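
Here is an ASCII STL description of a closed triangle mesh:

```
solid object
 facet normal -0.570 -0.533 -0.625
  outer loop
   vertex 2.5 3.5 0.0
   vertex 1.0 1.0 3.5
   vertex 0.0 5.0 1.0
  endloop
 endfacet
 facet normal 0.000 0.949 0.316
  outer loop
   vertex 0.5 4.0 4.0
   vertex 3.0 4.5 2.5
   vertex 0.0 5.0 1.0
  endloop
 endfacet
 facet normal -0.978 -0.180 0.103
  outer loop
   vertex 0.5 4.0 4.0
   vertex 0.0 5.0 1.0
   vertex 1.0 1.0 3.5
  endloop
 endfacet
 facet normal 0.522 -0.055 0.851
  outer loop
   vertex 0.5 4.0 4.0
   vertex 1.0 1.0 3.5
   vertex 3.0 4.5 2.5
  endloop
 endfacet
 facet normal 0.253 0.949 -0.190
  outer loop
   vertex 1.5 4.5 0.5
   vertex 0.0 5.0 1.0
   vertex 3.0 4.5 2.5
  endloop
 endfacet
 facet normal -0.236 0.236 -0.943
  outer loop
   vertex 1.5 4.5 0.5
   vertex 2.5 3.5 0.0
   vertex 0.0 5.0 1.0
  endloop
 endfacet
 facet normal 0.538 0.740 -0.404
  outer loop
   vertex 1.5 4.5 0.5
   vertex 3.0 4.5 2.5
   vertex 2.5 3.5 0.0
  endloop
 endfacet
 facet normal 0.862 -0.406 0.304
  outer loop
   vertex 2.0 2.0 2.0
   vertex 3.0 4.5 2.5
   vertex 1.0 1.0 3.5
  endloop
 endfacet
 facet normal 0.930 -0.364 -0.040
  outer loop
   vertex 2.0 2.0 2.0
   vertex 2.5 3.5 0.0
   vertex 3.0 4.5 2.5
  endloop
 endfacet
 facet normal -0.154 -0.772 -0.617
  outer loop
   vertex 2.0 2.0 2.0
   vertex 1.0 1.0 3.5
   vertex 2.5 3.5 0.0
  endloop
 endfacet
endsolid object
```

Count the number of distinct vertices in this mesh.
7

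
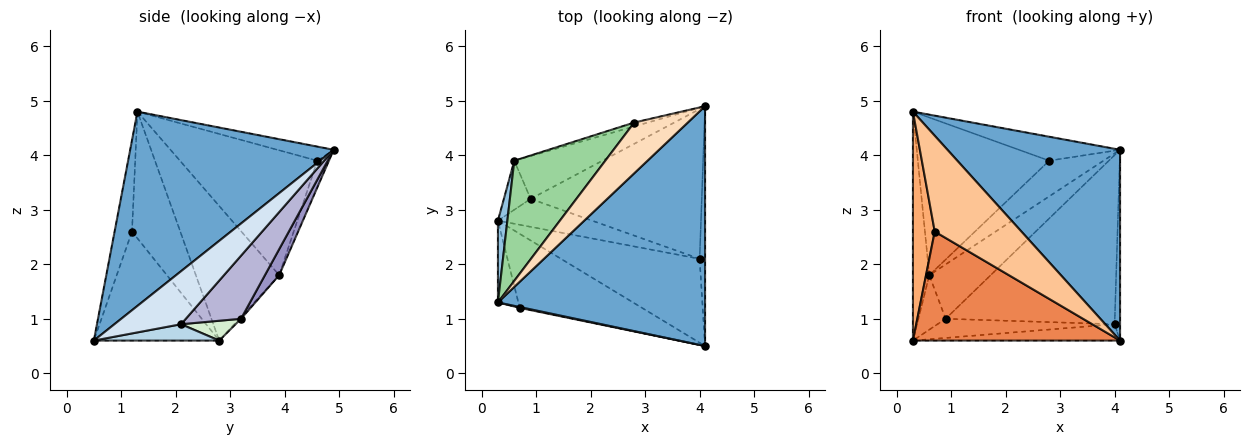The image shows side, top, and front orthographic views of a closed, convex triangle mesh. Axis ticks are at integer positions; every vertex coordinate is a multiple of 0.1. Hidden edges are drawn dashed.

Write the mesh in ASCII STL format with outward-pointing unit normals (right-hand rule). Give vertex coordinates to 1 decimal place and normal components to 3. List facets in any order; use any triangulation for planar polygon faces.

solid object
 facet normal 0.592 -0.502 0.631
  outer loop
   vertex 0.3 1.3 4.8
   vertex 4.1 0.5 0.6
   vertex 4.1 4.9 4.1
  endloop
 endfacet
 facet normal -0.979 0.192 0.069
  outer loop
   vertex 0.6 3.9 1.8
   vertex 0.3 2.8 0.6
   vertex 0.3 1.3 4.8
  endloop
 endfacet
 facet normal 0.115 0.190 -0.975
  outer loop
   vertex 4.0 2.1 0.9
   vertex 4.1 0.5 0.6
   vertex 0.3 2.8 0.6
  endloop
 endfacet
 facet normal 0.991 0.081 -0.102
  outer loop
   vertex 4.0 2.1 0.9
   vertex 4.1 4.9 4.1
   vertex 4.1 0.5 0.6
  endloop
 endfacet
 facet normal -0.448 -0.740 -0.502
  outer loop
   vertex 0.7 1.2 2.6
   vertex 0.3 2.8 0.6
   vertex 4.1 0.5 0.6
  endloop
 endfacet
 facet normal -0.902 -0.407 -0.145
  outer loop
   vertex 0.7 1.2 2.6
   vertex 0.3 1.3 4.8
   vertex 0.3 2.8 0.6
  endloop
 endfacet
 facet normal -0.197 -0.980 0.009
  outer loop
   vertex 0.7 1.2 2.6
   vertex 4.1 0.5 0.6
   vertex 0.3 1.3 4.8
  endloop
 endfacet
 facet normal -0.231 0.415 0.880
  outer loop
   vertex 2.8 4.6 3.9
   vertex 0.3 1.3 4.8
   vertex 4.1 4.9 4.1
  endloop
 endfacet
 facet normal -0.208 0.972 -0.106
  outer loop
   vertex 2.8 4.6 3.9
   vertex 4.1 4.9 4.1
   vertex 0.6 3.9 1.8
  endloop
 endfacet
 facet normal -0.639 0.612 0.466
  outer loop
   vertex 2.8 4.6 3.9
   vertex 0.6 3.9 1.8
   vertex 0.3 1.3 4.8
  endloop
 endfacet
 facet normal -0.049 0.742 -0.668
  outer loop
   vertex 0.9 3.2 1.0
   vertex 0.3 2.8 0.6
   vertex 0.6 3.9 1.8
  endloop
 endfacet
 facet normal 0.171 0.556 -0.813
  outer loop
   vertex 0.9 3.2 1.0
   vertex 4.0 2.1 0.9
   vertex 0.3 2.8 0.6
  endloop
 endfacet
 facet normal 0.179 0.773 -0.609
  outer loop
   vertex 0.9 3.2 1.0
   vertex 0.6 3.9 1.8
   vertex 4.1 4.9 4.1
  endloop
 endfacet
 facet normal 0.237 0.727 -0.644
  outer loop
   vertex 0.9 3.2 1.0
   vertex 4.1 4.9 4.1
   vertex 4.0 2.1 0.9
  endloop
 endfacet
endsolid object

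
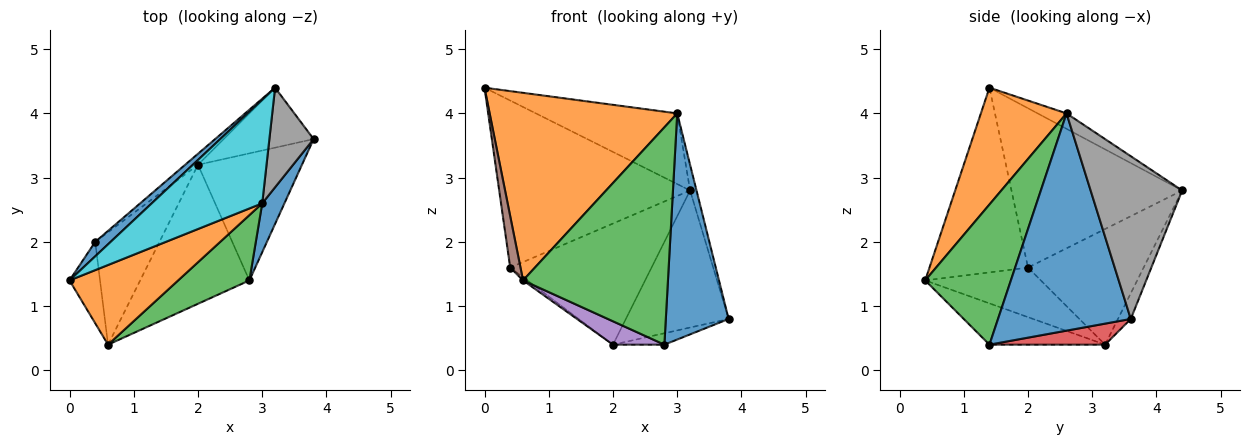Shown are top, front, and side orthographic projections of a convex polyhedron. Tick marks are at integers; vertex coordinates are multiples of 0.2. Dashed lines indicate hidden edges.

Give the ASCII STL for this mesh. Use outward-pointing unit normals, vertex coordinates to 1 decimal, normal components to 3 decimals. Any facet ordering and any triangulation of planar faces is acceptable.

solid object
 facet normal 0.900 -0.426 0.092
  outer loop
   vertex 3.0 2.6 4.0
   vertex 2.8 1.4 0.4
   vertex 3.8 3.6 0.8
  endloop
 endfacet
 facet normal 0.387 -0.849 0.360
  outer loop
   vertex 3.0 2.6 4.0
   vertex 0.0 1.4 4.4
   vertex 0.6 0.4 1.4
  endloop
 endfacet
 facet normal 0.493 -0.833 0.250
  outer loop
   vertex 3.0 2.6 4.0
   vertex 0.6 0.4 1.4
   vertex 2.8 1.4 0.4
  endloop
 endfacet
 facet normal 0.197 0.088 -0.976
  outer loop
   vertex 2.0 3.2 0.4
   vertex 3.8 3.6 0.8
   vertex 2.8 1.4 0.4
  endloop
 endfacet
 facet normal -0.349 -0.155 -0.924
  outer loop
   vertex 2.0 3.2 0.4
   vertex 2.8 1.4 0.4
   vertex 0.6 0.4 1.4
  endloop
 endfacet
 facet normal -0.981 -0.102 -0.162
  outer loop
   vertex 0.4 2.0 1.6
   vertex 0.6 0.4 1.4
   vertex 0.0 1.4 4.4
  endloop
 endfacet
 facet normal -0.611 0.023 -0.792
  outer loop
   vertex 0.4 2.0 1.6
   vertex 2.0 3.2 0.4
   vertex 0.6 0.4 1.4
  endloop
 endfacet
 facet normal 0.963 0.068 0.262
  outer loop
   vertex 3.2 4.4 2.8
   vertex 3.0 2.6 4.0
   vertex 3.8 3.6 0.8
  endloop
 endfacet
 facet normal -0.114 0.910 -0.398
  outer loop
   vertex 3.2 4.4 2.8
   vertex 3.8 3.6 0.8
   vertex 2.0 3.2 0.4
  endloop
 endfacet
 facet normal -0.115 0.560 0.821
  outer loop
   vertex 3.2 4.4 2.8
   vertex 0.0 1.4 4.4
   vertex 3.0 2.6 4.0
  endloop
 endfacet
 facet normal -0.665 0.744 0.064
  outer loop
   vertex 3.2 4.4 2.8
   vertex 0.4 2.0 1.6
   vertex 0.0 1.4 4.4
  endloop
 endfacet
 facet normal -0.632 0.772 -0.070
  outer loop
   vertex 3.2 4.4 2.8
   vertex 2.0 3.2 0.4
   vertex 0.4 2.0 1.6
  endloop
 endfacet
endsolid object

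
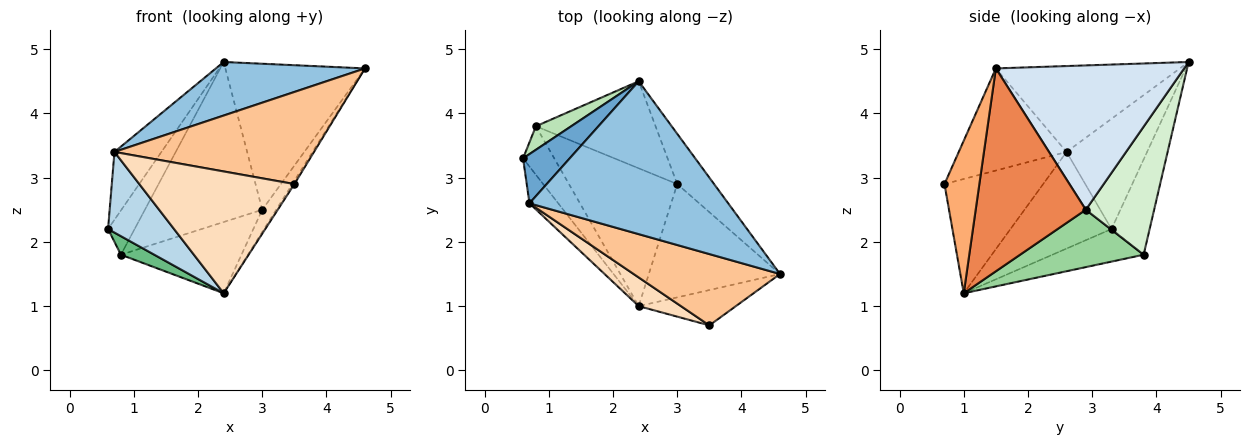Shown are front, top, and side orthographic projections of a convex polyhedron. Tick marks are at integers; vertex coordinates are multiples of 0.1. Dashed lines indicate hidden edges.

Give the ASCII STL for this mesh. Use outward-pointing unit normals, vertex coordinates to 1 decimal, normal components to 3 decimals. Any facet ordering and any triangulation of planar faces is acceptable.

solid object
 facet normal -0.811 0.473 0.343
  outer loop
   vertex 0.7 2.6 3.4
   vertex 2.4 4.5 4.8
   vertex 0.6 3.3 2.2
  endloop
 endfacet
 facet normal -0.378 -0.306 0.874
  outer loop
   vertex 0.7 2.6 3.4
   vertex 4.6 1.5 4.7
   vertex 2.4 4.5 4.8
  endloop
 endfacet
 facet normal -0.812 -0.531 -0.242
  outer loop
   vertex 0.7 2.6 3.4
   vertex 0.6 3.3 2.2
   vertex 2.4 1.0 1.2
  endloop
 endfacet
 facet normal 0.787 0.584 -0.201
  outer loop
   vertex 3.0 2.9 2.5
   vertex 2.4 4.5 4.8
   vertex 4.6 1.5 4.7
  endloop
 endfacet
 facet normal 0.835 0.106 -0.540
  outer loop
   vertex 3.0 2.9 2.5
   vertex 4.6 1.5 4.7
   vertex 2.4 1.0 1.2
  endloop
 endfacet
 facet normal 0.842 0.049 -0.537
  outer loop
   vertex 3.5 0.7 2.9
   vertex 2.4 1.0 1.2
   vertex 4.6 1.5 4.7
  endloop
 endfacet
 facet normal -0.393 -0.727 0.563
  outer loop
   vertex 3.5 0.7 2.9
   vertex 4.6 1.5 4.7
   vertex 0.7 2.6 3.4
  endloop
 endfacet
 facet normal -0.527 -0.827 0.195
  outer loop
   vertex 3.5 0.7 2.9
   vertex 0.7 2.6 3.4
   vertex 2.4 1.0 1.2
  endloop
 endfacet
 facet normal -0.698 -0.256 -0.669
  outer loop
   vertex 0.8 3.8 1.8
   vertex 2.4 1.0 1.2
   vertex 0.6 3.3 2.2
  endloop
 endfacet
 facet normal 0.426 0.416 -0.804
  outer loop
   vertex 0.8 3.8 1.8
   vertex 3.0 2.9 2.5
   vertex 2.4 1.0 1.2
  endloop
 endfacet
 facet normal -0.785 0.547 0.291
  outer loop
   vertex 0.8 3.8 1.8
   vertex 0.6 3.3 2.2
   vertex 2.4 4.5 4.8
  endloop
 endfacet
 facet normal 0.455 0.782 -0.425
  outer loop
   vertex 0.8 3.8 1.8
   vertex 2.4 4.5 4.8
   vertex 3.0 2.9 2.5
  endloop
 endfacet
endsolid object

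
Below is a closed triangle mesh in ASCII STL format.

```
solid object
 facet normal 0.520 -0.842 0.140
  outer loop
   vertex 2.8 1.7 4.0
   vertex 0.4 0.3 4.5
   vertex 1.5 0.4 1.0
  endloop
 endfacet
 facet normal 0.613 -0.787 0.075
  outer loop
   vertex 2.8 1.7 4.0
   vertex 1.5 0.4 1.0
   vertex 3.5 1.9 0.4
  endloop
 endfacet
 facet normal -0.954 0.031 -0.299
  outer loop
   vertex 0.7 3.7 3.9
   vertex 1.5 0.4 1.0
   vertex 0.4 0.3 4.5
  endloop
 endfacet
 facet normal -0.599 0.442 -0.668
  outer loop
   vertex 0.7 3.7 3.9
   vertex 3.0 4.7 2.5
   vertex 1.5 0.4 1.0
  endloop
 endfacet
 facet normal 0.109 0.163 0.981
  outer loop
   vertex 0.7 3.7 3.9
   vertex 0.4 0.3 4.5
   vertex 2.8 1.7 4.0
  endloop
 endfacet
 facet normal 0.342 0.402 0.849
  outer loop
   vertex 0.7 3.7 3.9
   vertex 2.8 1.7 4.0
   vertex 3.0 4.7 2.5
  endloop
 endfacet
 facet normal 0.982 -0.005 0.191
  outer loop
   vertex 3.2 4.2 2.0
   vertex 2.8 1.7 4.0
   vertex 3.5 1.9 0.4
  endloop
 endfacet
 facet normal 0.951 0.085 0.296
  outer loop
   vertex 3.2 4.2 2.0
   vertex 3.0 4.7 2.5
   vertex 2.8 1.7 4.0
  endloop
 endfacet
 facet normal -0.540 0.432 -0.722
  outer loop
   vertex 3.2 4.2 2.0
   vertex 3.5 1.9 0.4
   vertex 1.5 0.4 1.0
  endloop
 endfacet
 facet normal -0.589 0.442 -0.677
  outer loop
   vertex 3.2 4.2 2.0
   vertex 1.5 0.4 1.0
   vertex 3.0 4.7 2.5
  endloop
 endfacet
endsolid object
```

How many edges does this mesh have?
15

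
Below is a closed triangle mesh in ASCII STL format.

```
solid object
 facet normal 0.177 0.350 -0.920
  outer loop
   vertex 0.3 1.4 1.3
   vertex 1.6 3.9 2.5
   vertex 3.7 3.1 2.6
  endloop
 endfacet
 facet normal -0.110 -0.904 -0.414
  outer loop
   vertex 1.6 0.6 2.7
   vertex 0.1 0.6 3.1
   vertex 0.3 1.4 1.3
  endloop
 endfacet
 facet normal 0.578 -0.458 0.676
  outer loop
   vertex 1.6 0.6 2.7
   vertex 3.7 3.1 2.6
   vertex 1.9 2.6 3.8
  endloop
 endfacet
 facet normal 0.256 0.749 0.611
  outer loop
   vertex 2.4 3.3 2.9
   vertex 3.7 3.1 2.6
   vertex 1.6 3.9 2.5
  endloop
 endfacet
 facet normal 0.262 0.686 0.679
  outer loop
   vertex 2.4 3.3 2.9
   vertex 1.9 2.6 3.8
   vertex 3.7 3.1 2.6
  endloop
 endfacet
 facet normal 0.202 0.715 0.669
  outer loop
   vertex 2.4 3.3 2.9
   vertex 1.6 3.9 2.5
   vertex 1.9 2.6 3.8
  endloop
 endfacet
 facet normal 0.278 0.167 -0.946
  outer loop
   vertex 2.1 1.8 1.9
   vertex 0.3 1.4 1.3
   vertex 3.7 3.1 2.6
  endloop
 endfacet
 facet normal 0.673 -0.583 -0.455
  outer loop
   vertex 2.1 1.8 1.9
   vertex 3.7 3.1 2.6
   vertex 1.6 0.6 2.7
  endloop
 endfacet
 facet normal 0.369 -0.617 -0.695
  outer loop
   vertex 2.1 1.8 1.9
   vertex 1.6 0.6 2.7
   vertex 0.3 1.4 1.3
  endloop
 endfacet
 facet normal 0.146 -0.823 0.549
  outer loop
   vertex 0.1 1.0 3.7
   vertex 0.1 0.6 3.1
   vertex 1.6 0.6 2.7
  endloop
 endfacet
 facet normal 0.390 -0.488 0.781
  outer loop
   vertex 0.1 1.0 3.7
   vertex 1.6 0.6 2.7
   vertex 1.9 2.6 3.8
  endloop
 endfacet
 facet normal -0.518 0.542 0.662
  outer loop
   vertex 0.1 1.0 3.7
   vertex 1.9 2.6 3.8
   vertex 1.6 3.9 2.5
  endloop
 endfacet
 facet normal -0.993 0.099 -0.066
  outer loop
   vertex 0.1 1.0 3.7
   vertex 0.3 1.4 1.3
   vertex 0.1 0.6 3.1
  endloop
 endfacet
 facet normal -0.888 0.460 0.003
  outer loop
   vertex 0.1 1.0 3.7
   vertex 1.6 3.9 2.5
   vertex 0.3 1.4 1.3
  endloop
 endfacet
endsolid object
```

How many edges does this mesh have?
21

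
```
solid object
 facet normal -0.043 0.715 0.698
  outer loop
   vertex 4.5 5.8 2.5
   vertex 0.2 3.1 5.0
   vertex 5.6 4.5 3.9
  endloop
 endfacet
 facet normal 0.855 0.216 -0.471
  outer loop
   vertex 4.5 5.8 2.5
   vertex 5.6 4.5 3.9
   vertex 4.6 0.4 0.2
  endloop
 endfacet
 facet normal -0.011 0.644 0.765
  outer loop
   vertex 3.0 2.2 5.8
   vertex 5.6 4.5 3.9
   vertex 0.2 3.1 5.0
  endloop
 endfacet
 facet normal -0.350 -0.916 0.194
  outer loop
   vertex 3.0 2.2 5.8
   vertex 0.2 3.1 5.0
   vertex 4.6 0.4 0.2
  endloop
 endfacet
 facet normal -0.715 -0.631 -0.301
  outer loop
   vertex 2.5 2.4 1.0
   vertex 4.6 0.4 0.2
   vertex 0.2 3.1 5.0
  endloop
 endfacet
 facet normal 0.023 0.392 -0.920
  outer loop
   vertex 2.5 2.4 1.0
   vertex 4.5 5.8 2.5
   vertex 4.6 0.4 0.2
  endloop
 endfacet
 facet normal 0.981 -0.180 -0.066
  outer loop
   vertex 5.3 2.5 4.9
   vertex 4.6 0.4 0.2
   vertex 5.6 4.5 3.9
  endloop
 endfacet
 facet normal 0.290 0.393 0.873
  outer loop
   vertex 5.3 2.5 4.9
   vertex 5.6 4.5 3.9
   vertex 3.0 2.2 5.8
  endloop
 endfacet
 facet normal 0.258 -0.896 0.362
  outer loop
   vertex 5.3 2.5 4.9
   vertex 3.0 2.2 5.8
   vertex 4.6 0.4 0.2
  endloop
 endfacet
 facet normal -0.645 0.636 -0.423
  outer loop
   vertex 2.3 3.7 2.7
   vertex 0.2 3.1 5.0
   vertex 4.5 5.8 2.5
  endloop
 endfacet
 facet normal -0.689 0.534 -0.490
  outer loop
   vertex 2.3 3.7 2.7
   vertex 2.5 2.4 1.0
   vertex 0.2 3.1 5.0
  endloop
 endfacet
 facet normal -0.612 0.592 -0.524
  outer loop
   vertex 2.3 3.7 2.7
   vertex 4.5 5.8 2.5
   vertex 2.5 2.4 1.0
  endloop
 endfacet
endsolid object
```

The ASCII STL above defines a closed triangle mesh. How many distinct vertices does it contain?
8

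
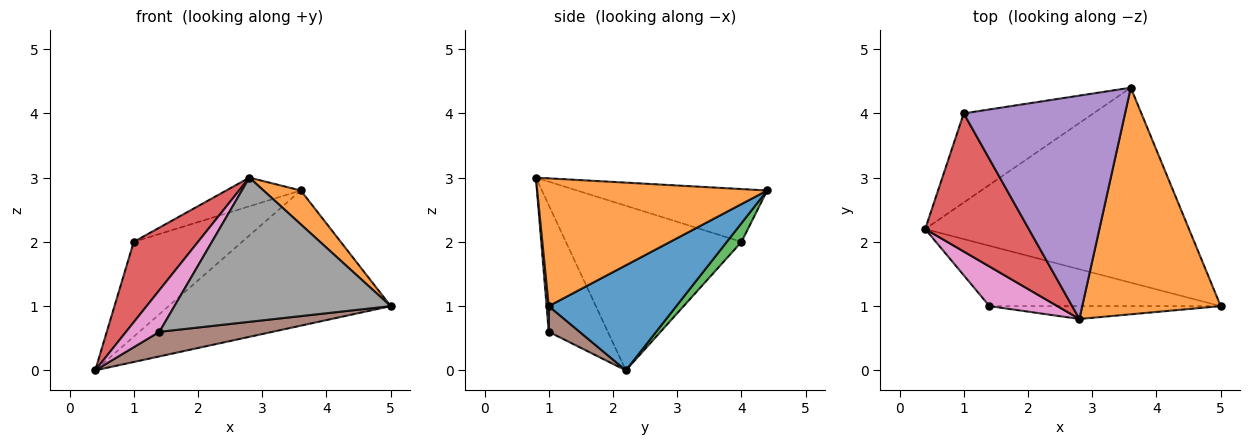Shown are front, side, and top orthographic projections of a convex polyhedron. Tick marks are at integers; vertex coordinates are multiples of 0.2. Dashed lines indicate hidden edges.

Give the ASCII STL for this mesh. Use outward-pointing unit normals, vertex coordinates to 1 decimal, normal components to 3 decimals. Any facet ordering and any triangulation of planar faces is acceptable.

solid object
 facet normal 0.311 0.542 -0.781
  outer loop
   vertex 3.6 4.4 2.8
   vertex 5.0 1.0 1.0
   vertex 0.4 2.2 0.0
  endloop
 endfacet
 facet normal 0.674 -0.109 0.731
  outer loop
   vertex 2.8 0.8 3.0
   vertex 5.0 1.0 1.0
   vertex 3.6 4.4 2.8
  endloop
 endfacet
 facet normal 0.098 0.725 -0.682
  outer loop
   vertex 1.0 4.0 2.0
   vertex 3.6 4.4 2.8
   vertex 0.4 2.2 0.0
  endloop
 endfacet
 facet normal -0.808 -0.296 0.509
  outer loop
   vertex 1.0 4.0 2.0
   vertex 0.4 2.2 0.0
   vertex 2.8 0.8 3.0
  endloop
 endfacet
 facet normal -0.309 0.121 0.943
  outer loop
   vertex 1.0 4.0 2.0
   vertex 2.8 0.8 3.0
   vertex 3.6 4.4 2.8
  endloop
 endfacet
 facet normal 0.102 -0.375 -0.921
  outer loop
   vertex 1.4 1.0 0.6
   vertex 0.4 2.2 0.0
   vertex 5.0 1.0 1.0
  endloop
 endfacet
 facet normal -0.789 -0.446 0.423
  outer loop
   vertex 1.4 1.0 0.6
   vertex 2.8 0.8 3.0
   vertex 0.4 2.2 0.0
  endloop
 endfacet
 facet normal 0.010 -0.996 -0.089
  outer loop
   vertex 1.4 1.0 0.6
   vertex 5.0 1.0 1.0
   vertex 2.8 0.8 3.0
  endloop
 endfacet
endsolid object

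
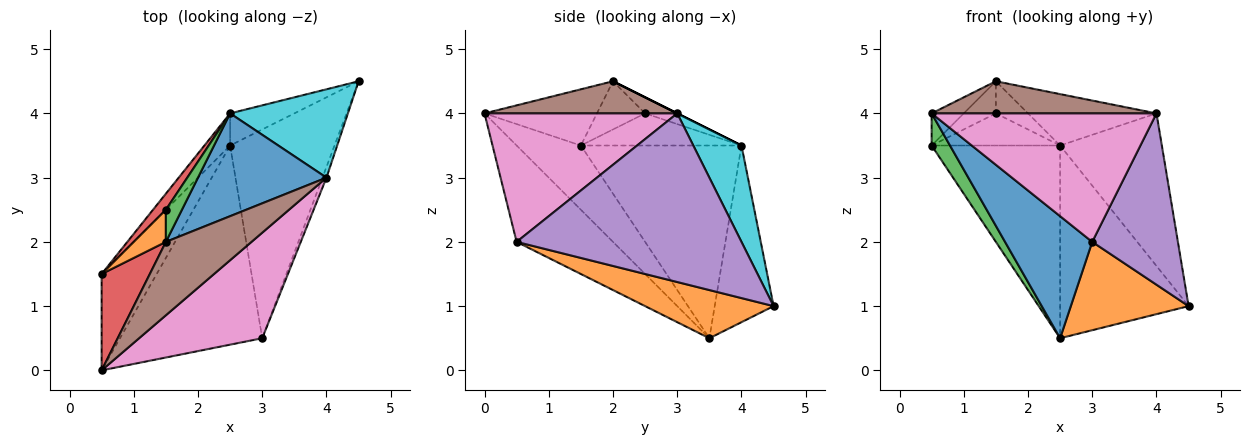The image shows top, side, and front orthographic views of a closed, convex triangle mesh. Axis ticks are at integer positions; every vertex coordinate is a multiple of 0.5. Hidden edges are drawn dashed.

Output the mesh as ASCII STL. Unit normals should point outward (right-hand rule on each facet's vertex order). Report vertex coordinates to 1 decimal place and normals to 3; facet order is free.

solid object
 facet normal -0.500 -0.453 -0.738
  outer loop
   vertex 3.0 0.5 2.0
   vertex 0.5 0.0 4.0
   vertex 2.5 3.5 0.5
  endloop
 endfacet
 facet normal 0.391 -0.359 -0.848
  outer loop
   vertex 3.0 0.5 2.0
   vertex 2.5 3.5 0.5
   vertex 4.5 4.5 1.0
  endloop
 endfacet
 facet normal -0.742 -0.212 -0.636
  outer loop
   vertex 0.5 1.5 3.5
   vertex 2.5 3.5 0.5
   vertex 0.5 0.0 4.0
  endloop
 endfacet
 facet normal -0.742 0.212 0.636
  outer loop
   vertex 0.5 1.5 3.5
   vertex 0.5 0.0 4.0
   vertex 1.5 2.0 4.5
  endloop
 endfacet
 facet normal 0.934 -0.356 -0.022
  outer loop
   vertex 4.0 3.0 4.0
   vertex 3.0 0.5 2.0
   vertex 4.5 4.5 1.0
  endloop
 endfacet
 facet normal 0.325 -0.379 0.866
  outer loop
   vertex 4.0 3.0 4.0
   vertex 1.5 2.0 4.5
   vertex 0.5 0.0 4.0
  endloop
 endfacet
 facet normal 0.552 -0.644 0.529
  outer loop
   vertex 4.0 3.0 4.0
   vertex 0.5 0.0 4.0
   vertex 3.0 0.5 2.0
  endloop
 endfacet
 facet normal -0.777 0.621 -0.104
  outer loop
   vertex 2.5 4.0 3.5
   vertex 2.5 3.5 0.5
   vertex 0.5 1.5 3.5
  endloop
 endfacet
 facet normal -0.412 0.899 -0.150
  outer loop
   vertex 2.5 4.0 3.5
   vertex 4.5 4.5 1.0
   vertex 2.5 3.5 0.5
  endloop
 endfacet
 facet normal 0.379 0.801 0.464
  outer loop
   vertex 2.5 4.0 3.5
   vertex 4.0 3.0 4.0
   vertex 4.5 4.5 1.0
  endloop
 endfacet
 facet normal 0.000 0.447 0.894
  outer loop
   vertex 2.5 4.0 3.5
   vertex 1.5 2.0 4.5
   vertex 4.0 3.0 4.0
  endloop
 endfacet
 facet normal -0.728 0.485 0.485
  outer loop
   vertex 1.5 2.5 4.0
   vertex 0.5 1.5 3.5
   vertex 1.5 2.0 4.5
  endloop
 endfacet
 facet normal -0.577 0.577 0.577
  outer loop
   vertex 1.5 2.5 4.0
   vertex 1.5 2.0 4.5
   vertex 2.5 4.0 3.5
  endloop
 endfacet
 facet normal -0.745 0.596 0.298
  outer loop
   vertex 1.5 2.5 4.0
   vertex 2.5 4.0 3.5
   vertex 0.5 1.5 3.5
  endloop
 endfacet
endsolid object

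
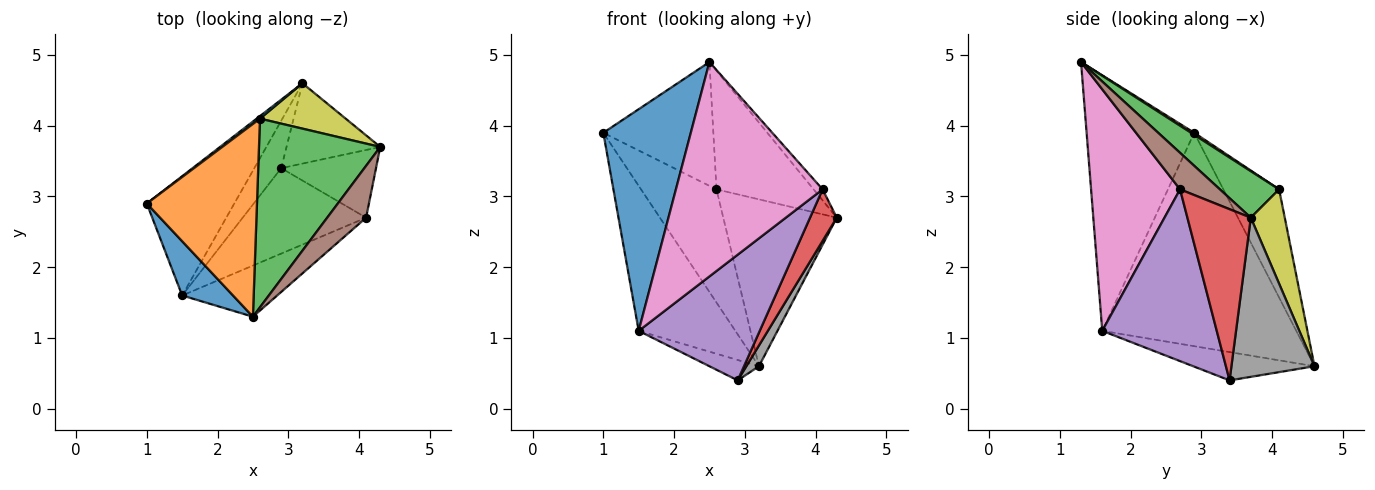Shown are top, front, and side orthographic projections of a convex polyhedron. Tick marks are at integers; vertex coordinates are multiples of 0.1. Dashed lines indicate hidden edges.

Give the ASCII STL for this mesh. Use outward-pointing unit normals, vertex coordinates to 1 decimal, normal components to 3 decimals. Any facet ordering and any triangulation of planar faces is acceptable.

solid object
 facet normal -0.767 -0.624 0.153
  outer loop
   vertex 1.5 1.6 1.1
   vertex 2.5 1.3 4.9
   vertex 1.0 2.9 3.9
  endloop
 endfacet
 facet normal 0.015 0.540 0.841
  outer loop
   vertex 2.6 4.1 3.1
   vertex 1.0 2.9 3.9
   vertex 2.5 1.3 4.9
  endloop
 endfacet
 facet normal 0.309 0.507 0.805
  outer loop
   vertex 2.6 4.1 3.1
   vertex 2.5 1.3 4.9
   vertex 4.3 3.7 2.7
  endloop
 endfacet
 facet normal 0.821 -0.346 -0.455
  outer loop
   vertex 4.1 2.7 3.1
   vertex 2.9 3.4 0.4
   vertex 4.3 3.7 2.7
  endloop
 endfacet
 facet normal 0.616 -0.651 -0.443
  outer loop
   vertex 4.1 2.7 3.1
   vertex 1.5 1.6 1.1
   vertex 2.9 3.4 0.4
  endloop
 endfacet
 facet normal 0.677 0.153 0.720
  outer loop
   vertex 4.1 2.7 3.1
   vertex 4.3 3.7 2.7
   vertex 2.5 1.3 4.9
  endloop
 endfacet
 facet normal 0.508 -0.838 -0.200
  outer loop
   vertex 4.1 2.7 3.1
   vertex 2.5 1.3 4.9
   vertex 1.5 1.6 1.1
  endloop
 endfacet
 facet normal 0.854 -0.130 -0.503
  outer loop
   vertex 3.2 4.6 0.6
   vertex 4.3 3.7 2.7
   vertex 2.9 3.4 0.4
  endloop
 endfacet
 facet normal 0.277 0.927 0.252
  outer loop
   vertex 3.2 4.6 0.6
   vertex 2.6 4.1 3.1
   vertex 4.3 3.7 2.7
  endloop
 endfacet
 facet normal -0.594 0.804 0.018
  outer loop
   vertex 3.2 4.6 0.6
   vertex 1.0 2.9 3.9
   vertex 2.6 4.1 3.1
  endloop
 endfacet
 facet normal -0.840 0.419 -0.344
  outer loop
   vertex 3.2 4.6 0.6
   vertex 1.5 1.6 1.1
   vertex 1.0 2.9 3.9
  endloop
 endfacet
 facet normal -0.695 0.284 -0.660
  outer loop
   vertex 3.2 4.6 0.6
   vertex 2.9 3.4 0.4
   vertex 1.5 1.6 1.1
  endloop
 endfacet
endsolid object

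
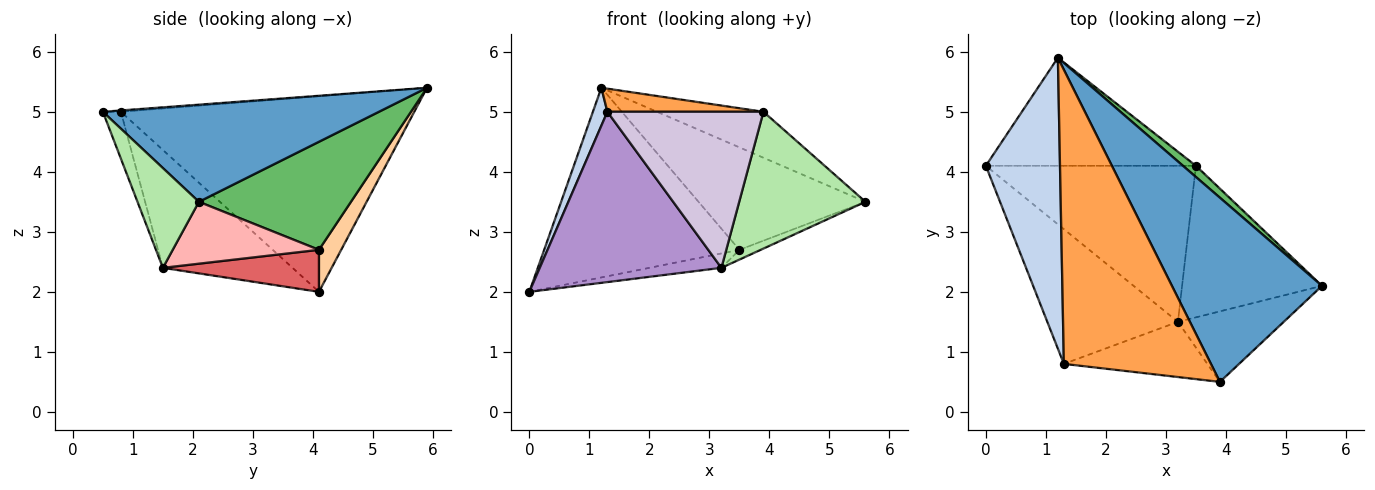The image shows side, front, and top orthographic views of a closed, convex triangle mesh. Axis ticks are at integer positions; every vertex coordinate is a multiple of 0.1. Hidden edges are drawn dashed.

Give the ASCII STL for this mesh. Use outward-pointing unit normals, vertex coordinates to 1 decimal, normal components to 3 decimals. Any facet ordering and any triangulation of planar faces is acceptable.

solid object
 facet normal 0.532 0.205 0.822
  outer loop
   vertex 3.9 0.5 5.0
   vertex 5.6 2.1 3.5
   vertex 1.2 5.9 5.4
  endloop
 endfacet
 facet normal -0.934 -0.046 0.354
  outer loop
   vertex 1.3 0.8 5.0
   vertex 1.2 5.9 5.4
   vertex 0.0 4.1 2.0
  endloop
 endfacet
 facet normal -0.009 -0.078 0.997
  outer loop
   vertex 1.3 0.8 5.0
   vertex 3.9 0.5 5.0
   vertex 1.2 5.9 5.4
  endloop
 endfacet
 facet normal 0.099 0.865 -0.493
  outer loop
   vertex 3.5 4.1 2.7
   vertex 0.0 4.1 2.0
   vertex 1.2 5.9 5.4
  endloop
 endfacet
 facet normal 0.671 0.737 0.080
  outer loop
   vertex 3.5 4.1 2.7
   vertex 1.2 5.9 5.4
   vertex 5.6 2.1 3.5
  endloop
 endfacet
 facet normal 0.397 -0.816 -0.421
  outer loop
   vertex 3.2 1.5 2.4
   vertex 5.6 2.1 3.5
   vertex 3.9 0.5 5.0
  endloop
 endfacet
 facet normal 0.195 0.090 -0.977
  outer loop
   vertex 3.2 1.5 2.4
   vertex 0.0 4.1 2.0
   vertex 3.5 4.1 2.7
  endloop
 endfacet
 facet normal 0.404 0.059 -0.913
  outer loop
   vertex 3.2 1.5 2.4
   vertex 3.5 4.1 2.7
   vertex 5.6 2.1 3.5
  endloop
 endfacet
 facet normal -0.488 -0.684 -0.541
  outer loop
   vertex 3.2 1.5 2.4
   vertex 1.3 0.8 5.0
   vertex 0.0 4.1 2.0
  endloop
 endfacet
 facet normal -0.108 -0.937 -0.331
  outer loop
   vertex 3.2 1.5 2.4
   vertex 3.9 0.5 5.0
   vertex 1.3 0.8 5.0
  endloop
 endfacet
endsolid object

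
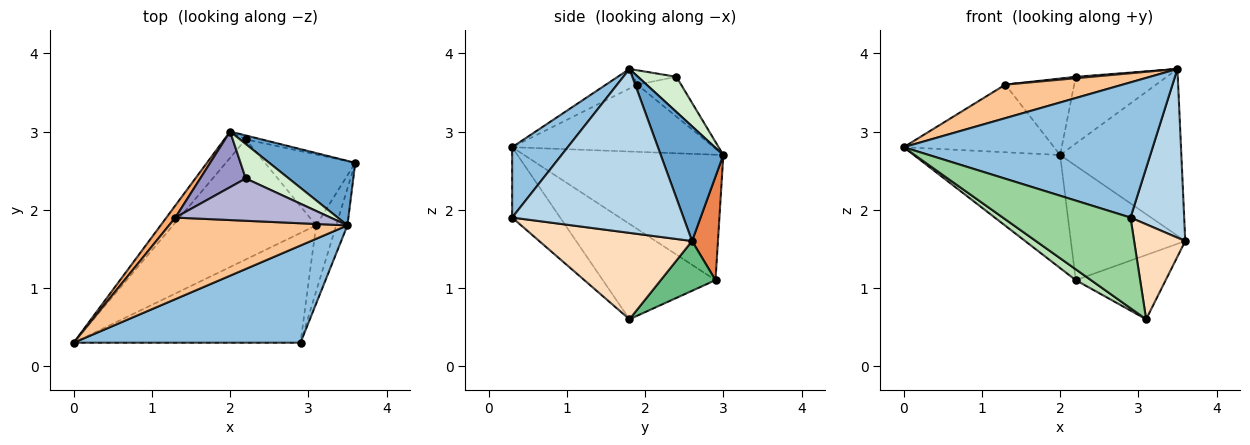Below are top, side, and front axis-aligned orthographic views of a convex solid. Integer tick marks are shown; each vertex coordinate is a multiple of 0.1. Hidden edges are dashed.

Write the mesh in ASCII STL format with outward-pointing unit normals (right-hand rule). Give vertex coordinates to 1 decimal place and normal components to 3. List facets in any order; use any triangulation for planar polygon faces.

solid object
 facet normal 0.434 0.840 0.325
  outer loop
   vertex 3.5 1.8 3.8
   vertex 3.6 2.6 1.6
   vertex 2.0 3.0 2.7
  endloop
 endfacet
 facet normal 0.178 -0.799 0.574
  outer loop
   vertex 2.9 0.3 1.9
   vertex 3.5 1.8 3.8
   vertex 0.0 0.3 2.8
  endloop
 endfacet
 facet normal 0.952 -0.298 -0.065
  outer loop
   vertex 2.9 0.3 1.9
   vertex 3.6 2.6 1.6
   vertex 3.5 1.8 3.8
  endloop
 endfacet
 facet normal -0.798 0.586 -0.136
  outer loop
   vertex 2.2 2.9 1.1
   vertex 0.0 0.3 2.8
   vertex 2.0 3.0 2.7
  endloop
 endfacet
 facet normal 0.221 0.975 -0.033
  outer loop
   vertex 2.2 2.9 1.1
   vertex 2.0 3.0 2.7
   vertex 3.6 2.6 1.6
  endloop
 endfacet
 facet normal -0.797 0.594 0.107
  outer loop
   vertex 1.3 1.9 3.6
   vertex 2.0 3.0 2.7
   vertex 0.0 0.3 2.8
  endloop
 endfacet
 facet normal -0.101 -0.378 0.920
  outer loop
   vertex 1.3 1.9 3.6
   vertex 0.0 0.3 2.8
   vertex 3.5 1.8 3.8
  endloop
 endfacet
 facet normal 0.926 -0.310 -0.215
  outer loop
   vertex 3.1 1.8 0.6
   vertex 3.6 2.6 1.6
   vertex 2.9 0.3 1.9
  endloop
 endfacet
 facet normal 0.378 0.621 -0.686
  outer loop
   vertex 3.1 1.8 0.6
   vertex 2.2 2.9 1.1
   vertex 3.6 2.6 1.6
  endloop
 endfacet
 facet normal -0.233 -0.619 -0.750
  outer loop
   vertex 3.1 1.8 0.6
   vertex 2.9 0.3 1.9
   vertex 0.0 0.3 2.8
  endloop
 endfacet
 facet normal -0.553 -0.075 -0.830
  outer loop
   vertex 3.1 1.8 0.6
   vertex 0.0 0.3 2.8
   vertex 2.2 2.9 1.1
  endloop
 endfacet
 facet normal 0.351 0.832 0.429
  outer loop
   vertex 2.2 2.4 3.7
   vertex 3.5 1.8 3.8
   vertex 2.0 3.0 2.7
  endloop
 endfacet
 facet normal -0.458 0.719 0.523
  outer loop
   vertex 2.2 2.4 3.7
   vertex 2.0 3.0 2.7
   vertex 1.3 1.9 3.6
  endloop
 endfacet
 facet normal -0.092 -0.033 0.995
  outer loop
   vertex 2.2 2.4 3.7
   vertex 1.3 1.9 3.6
   vertex 3.5 1.8 3.8
  endloop
 endfacet
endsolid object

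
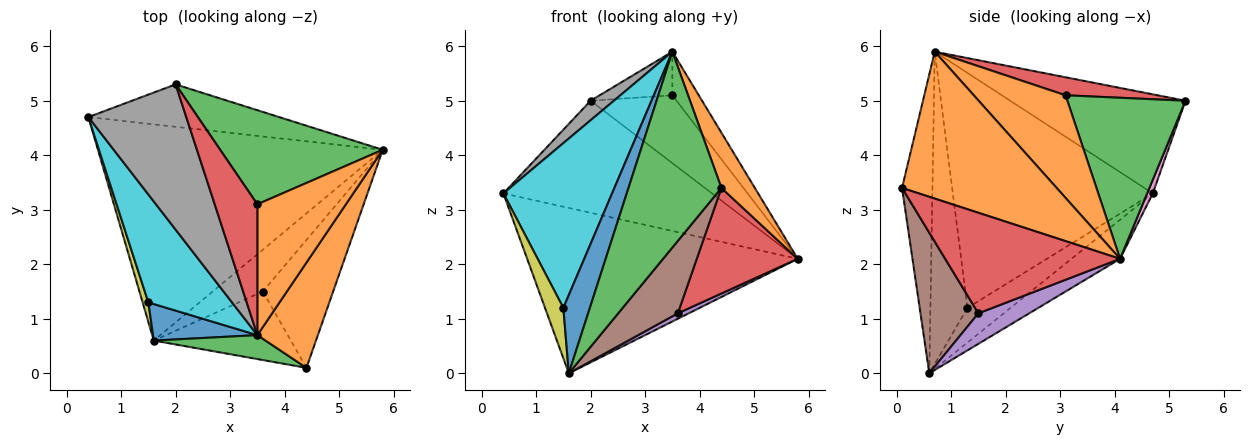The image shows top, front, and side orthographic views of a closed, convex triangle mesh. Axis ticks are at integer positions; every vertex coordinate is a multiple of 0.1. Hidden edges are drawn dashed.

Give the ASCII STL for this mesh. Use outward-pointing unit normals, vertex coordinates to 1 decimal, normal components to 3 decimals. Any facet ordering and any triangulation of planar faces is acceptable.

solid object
 facet normal -0.108 0.604 -0.790
  outer loop
   vertex 1.6 0.6 0.0
   vertex 0.4 4.7 3.3
   vertex 5.8 4.1 2.1
  endloop
 endfacet
 facet normal 0.907 -0.196 0.373
  outer loop
   vertex 3.5 0.7 5.9
   vertex 4.4 0.1 3.4
   vertex 5.8 4.1 2.1
  endloop
 endfacet
 facet normal -0.309 -0.944 0.115
  outer loop
   vertex 3.5 0.7 5.9
   vertex 1.6 0.6 0.0
   vertex 4.4 0.1 3.4
  endloop
 endfacet
 facet normal 0.741 -0.428 -0.518
  outer loop
   vertex 3.6 1.5 1.1
   vertex 5.8 4.1 2.1
   vertex 4.4 0.1 3.4
  endloop
 endfacet
 facet normal 0.517 -0.111 -0.849
  outer loop
   vertex 3.6 1.5 1.1
   vertex 1.6 0.6 0.0
   vertex 5.8 4.1 2.1
  endloop
 endfacet
 facet normal 0.576 -0.594 -0.562
  outer loop
   vertex 3.6 1.5 1.1
   vertex 4.4 0.1 3.4
   vertex 1.6 0.6 0.0
  endloop
 endfacet
 facet normal 0.025 0.935 -0.354
  outer loop
   vertex 2.0 5.3 5.0
   vertex 5.8 4.1 2.1
   vertex 0.4 4.7 3.3
  endloop
 endfacet
 facet normal -0.708 -0.094 0.700
  outer loop
   vertex 2.0 5.3 5.0
   vertex 0.4 4.7 3.3
   vertex 3.5 0.7 5.9
  endloop
 endfacet
 facet normal -0.910 -0.387 0.150
  outer loop
   vertex 1.5 1.3 1.2
   vertex 0.4 4.7 3.3
   vertex 1.6 0.6 0.0
  endloop
 endfacet
 facet normal -0.839 -0.456 0.299
  outer loop
   vertex 1.5 1.3 1.2
   vertex 3.5 0.7 5.9
   vertex 0.4 4.7 3.3
  endloop
 endfacet
 facet normal -0.785 -0.562 0.262
  outer loop
   vertex 1.5 1.3 1.2
   vertex 1.6 0.6 0.0
   vertex 3.5 0.7 5.9
  endloop
 endfacet
 facet normal 0.740 0.213 0.638
  outer loop
   vertex 3.5 3.1 5.1
   vertex 3.5 0.7 5.9
   vertex 5.8 4.1 2.1
  endloop
 endfacet
 facet normal 0.626 0.456 0.632
  outer loop
   vertex 3.5 3.1 5.1
   vertex 5.8 4.1 2.1
   vertex 2.0 5.3 5.0
  endloop
 endfacet
 facet normal 0.372 0.294 0.881
  outer loop
   vertex 3.5 3.1 5.1
   vertex 2.0 5.3 5.0
   vertex 3.5 0.7 5.9
  endloop
 endfacet
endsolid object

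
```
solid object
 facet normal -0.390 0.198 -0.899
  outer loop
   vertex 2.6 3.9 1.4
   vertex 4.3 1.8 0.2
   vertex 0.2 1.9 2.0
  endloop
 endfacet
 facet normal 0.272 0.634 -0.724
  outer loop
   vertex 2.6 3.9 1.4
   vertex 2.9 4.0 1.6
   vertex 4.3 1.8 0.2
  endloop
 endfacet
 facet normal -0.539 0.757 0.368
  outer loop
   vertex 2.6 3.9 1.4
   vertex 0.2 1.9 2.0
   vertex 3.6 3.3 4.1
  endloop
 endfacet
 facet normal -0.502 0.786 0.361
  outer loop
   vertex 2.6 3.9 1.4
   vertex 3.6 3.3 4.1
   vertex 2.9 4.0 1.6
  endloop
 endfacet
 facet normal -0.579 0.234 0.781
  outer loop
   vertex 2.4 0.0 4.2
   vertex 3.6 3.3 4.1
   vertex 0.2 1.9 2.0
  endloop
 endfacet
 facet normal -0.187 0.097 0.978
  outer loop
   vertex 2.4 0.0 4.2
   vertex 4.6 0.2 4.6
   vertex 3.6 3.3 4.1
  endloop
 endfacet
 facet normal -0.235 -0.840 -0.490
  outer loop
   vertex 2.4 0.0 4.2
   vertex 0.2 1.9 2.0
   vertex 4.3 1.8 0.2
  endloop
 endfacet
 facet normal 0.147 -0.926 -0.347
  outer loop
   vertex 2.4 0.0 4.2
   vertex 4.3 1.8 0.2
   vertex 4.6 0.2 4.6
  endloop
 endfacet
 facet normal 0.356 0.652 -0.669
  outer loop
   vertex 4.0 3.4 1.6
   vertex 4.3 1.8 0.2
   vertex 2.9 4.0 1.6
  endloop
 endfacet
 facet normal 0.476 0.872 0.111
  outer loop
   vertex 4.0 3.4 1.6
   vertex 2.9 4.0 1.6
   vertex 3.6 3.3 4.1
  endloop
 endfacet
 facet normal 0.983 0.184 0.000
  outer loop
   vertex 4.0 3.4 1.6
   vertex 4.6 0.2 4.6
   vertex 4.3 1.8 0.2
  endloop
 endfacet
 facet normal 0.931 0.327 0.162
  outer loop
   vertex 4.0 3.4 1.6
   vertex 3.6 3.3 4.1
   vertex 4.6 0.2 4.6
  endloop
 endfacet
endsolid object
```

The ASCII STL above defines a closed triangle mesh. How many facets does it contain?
12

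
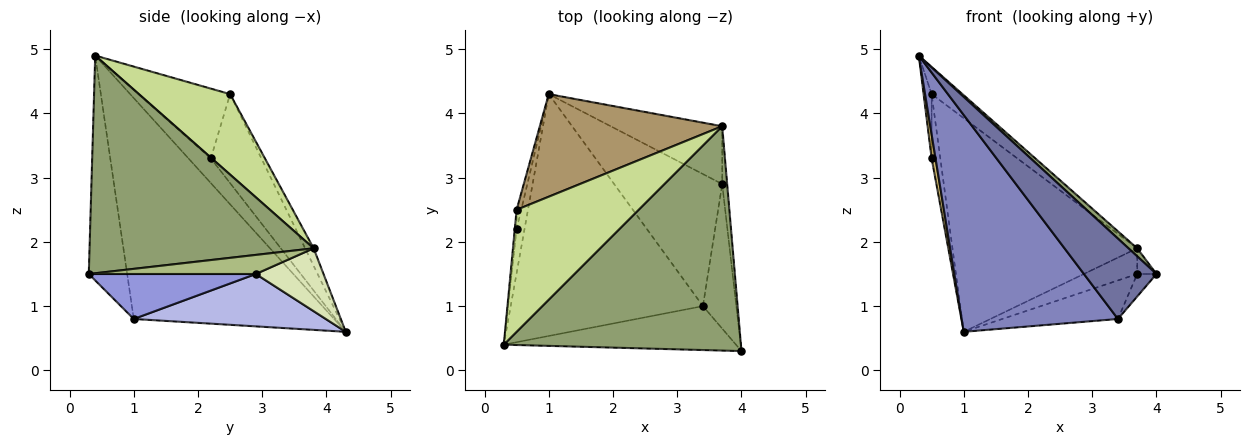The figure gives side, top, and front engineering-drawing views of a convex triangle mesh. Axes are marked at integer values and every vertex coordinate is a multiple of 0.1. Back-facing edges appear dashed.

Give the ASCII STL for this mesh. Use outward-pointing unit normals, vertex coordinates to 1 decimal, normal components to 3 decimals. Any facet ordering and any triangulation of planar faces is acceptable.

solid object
 facet normal -0.421 -0.796 -0.435
  outer loop
   vertex 3.4 1.0 0.8
   vertex 4.0 0.3 1.5
   vertex 0.3 0.4 4.9
  endloop
 endfacet
 facet normal -0.650 -0.507 -0.566
  outer loop
   vertex 3.4 1.0 0.8
   vertex 0.3 0.4 4.9
   vertex 1.0 4.3 0.6
  endloop
 endfacet
 facet normal 0.800 0.092 -0.593
  outer loop
   vertex 3.4 1.0 0.8
   vertex 3.7 2.9 1.5
   vertex 4.0 0.3 1.5
  endloop
 endfacet
 facet normal 0.422 0.254 -0.870
  outer loop
   vertex 3.4 1.0 0.8
   vertex 1.0 4.3 0.6
   vertex 3.7 2.9 1.5
  endloop
 endfacet
 facet normal 0.676 -0.026 0.736
  outer loop
   vertex 3.7 3.8 1.9
   vertex 0.3 0.4 4.9
   vertex 4.0 0.3 1.5
  endloop
 endfacet
 facet normal 0.962 0.111 -0.250
  outer loop
   vertex 3.7 3.8 1.9
   vertex 4.0 0.3 1.5
   vertex 3.7 2.9 1.5
  endloop
 endfacet
 facet normal 0.541 0.183 0.821
  outer loop
   vertex 3.7 3.8 1.9
   vertex 0.5 2.5 4.3
   vertex 0.3 0.4 4.9
  endloop
 endfacet
 facet normal 0.458 0.361 -0.812
  outer loop
   vertex 3.7 3.8 1.9
   vertex 3.7 2.9 1.5
   vertex 1.0 4.3 0.6
  endloop
 endfacet
 facet normal -0.041 0.901 0.433
  outer loop
   vertex 3.7 3.8 1.9
   vertex 1.0 4.3 0.6
   vertex 0.5 2.5 4.3
  endloop
 endfacet
 facet normal -0.940 -0.163 -0.301
  outer loop
   vertex 0.5 2.2 3.3
   vertex 1.0 4.3 0.6
   vertex 0.3 0.4 4.9
  endloop
 endfacet
 facet normal -0.996 0.087 -0.026
  outer loop
   vertex 0.5 2.2 3.3
   vertex 0.3 0.4 4.9
   vertex 0.5 2.5 4.3
  endloop
 endfacet
 facet normal -0.984 0.169 -0.051
  outer loop
   vertex 0.5 2.2 3.3
   vertex 0.5 2.5 4.3
   vertex 1.0 4.3 0.6
  endloop
 endfacet
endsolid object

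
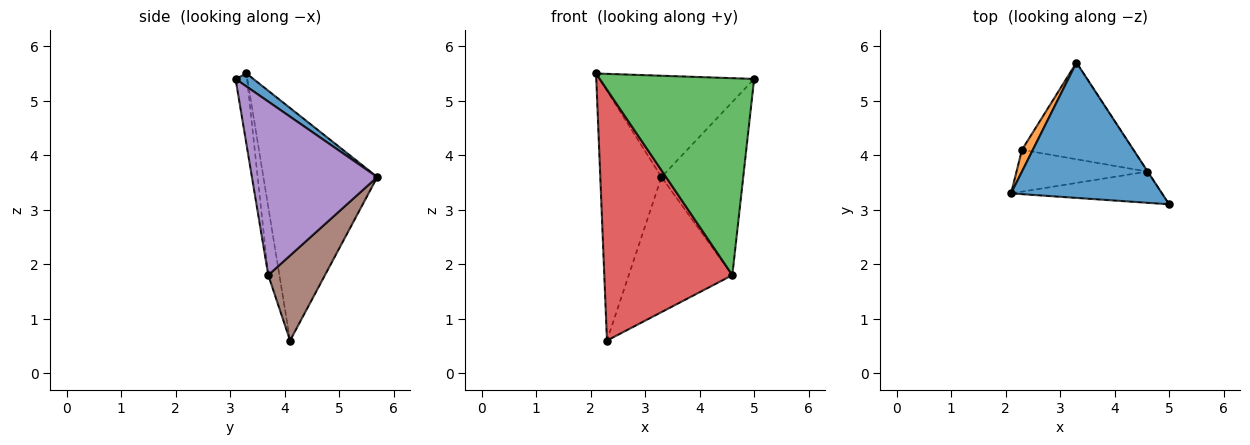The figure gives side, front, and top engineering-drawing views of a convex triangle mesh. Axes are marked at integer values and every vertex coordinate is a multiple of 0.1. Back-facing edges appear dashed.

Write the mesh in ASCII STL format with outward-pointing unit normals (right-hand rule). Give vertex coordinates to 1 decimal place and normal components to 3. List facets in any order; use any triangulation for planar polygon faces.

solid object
 facet normal 0.069 0.598 0.799
  outer loop
   vertex 3.3 5.7 3.6
   vertex 2.1 3.3 5.5
   vertex 5.0 3.1 5.4
  endloop
 endfacet
 facet normal -0.880 0.473 0.041
  outer loop
   vertex 2.3 4.1 0.6
   vertex 2.1 3.3 5.5
   vertex 3.3 5.7 3.6
  endloop
 endfacet
 facet normal -0.073 -0.985 -0.156
  outer loop
   vertex 4.6 3.7 1.8
   vertex 5.0 3.1 5.4
   vertex 2.1 3.3 5.5
  endloop
 endfacet
 facet normal -0.085 -0.983 -0.164
  outer loop
   vertex 4.6 3.7 1.8
   vertex 2.1 3.3 5.5
   vertex 2.3 4.1 0.6
  endloop
 endfacet
 facet normal 0.838 0.546 -0.002
  outer loop
   vertex 4.6 3.7 1.8
   vertex 3.3 5.7 3.6
   vertex 5.0 3.1 5.4
  endloop
 endfacet
 facet normal 0.407 0.743 -0.532
  outer loop
   vertex 4.6 3.7 1.8
   vertex 2.3 4.1 0.6
   vertex 3.3 5.7 3.6
  endloop
 endfacet
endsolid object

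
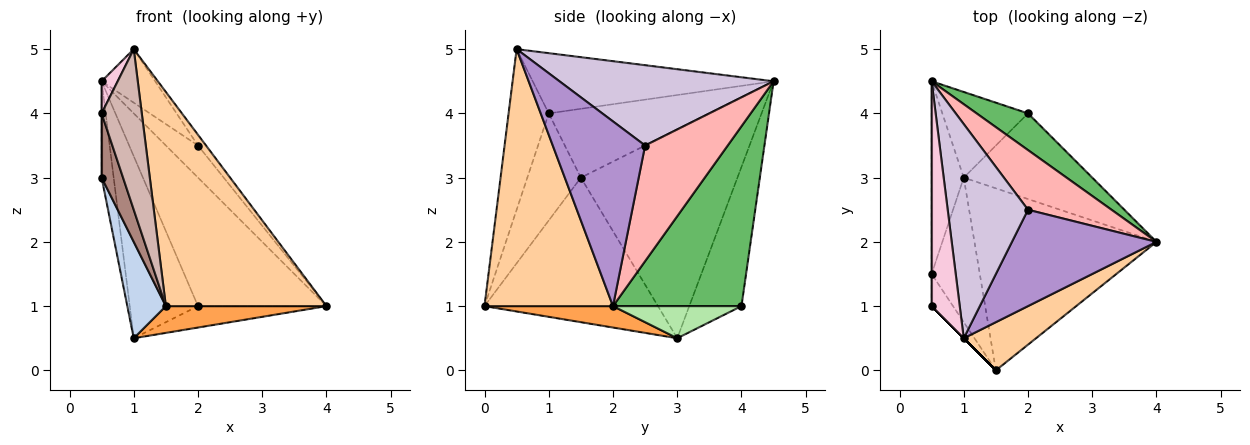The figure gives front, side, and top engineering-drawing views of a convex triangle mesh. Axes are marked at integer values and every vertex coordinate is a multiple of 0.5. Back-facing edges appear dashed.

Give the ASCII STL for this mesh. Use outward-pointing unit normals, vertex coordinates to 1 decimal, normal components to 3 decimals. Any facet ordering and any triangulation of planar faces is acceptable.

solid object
 facet normal -0.986 0.076 -0.152
  outer loop
   vertex 1.0 3.0 0.5
   vertex 0.5 1.5 3.0
   vertex 0.5 4.5 4.5
  endloop
 endfacet
 facet normal -0.928 -0.206 -0.309
  outer loop
   vertex 1.5 0.0 1.0
   vertex 0.5 1.5 3.0
   vertex 1.0 3.0 0.5
  endloop
 endfacet
 facet normal 0.116 -0.145 -0.983
  outer loop
   vertex 1.5 0.0 1.0
   vertex 1.0 3.0 0.5
   vertex 4.0 2.0 1.0
  endloop
 endfacet
 facet normal 0.615 -0.769 0.173
  outer loop
   vertex 1.5 0.0 1.0
   vertex 4.0 2.0 1.0
   vertex 1.0 0.5 5.0
  endloop
 endfacet
 facet normal 0.693 0.693 0.198
  outer loop
   vertex 2.0 4.0 1.0
   vertex 0.5 4.5 4.5
   vertex 4.0 2.0 1.0
  endloop
 endfacet
 facet normal 0.236 0.236 -0.943
  outer loop
   vertex 2.0 4.0 1.0
   vertex 4.0 2.0 1.0
   vertex 1.0 3.0 0.5
  endloop
 endfacet
 facet normal -0.569 0.744 -0.350
  outer loop
   vertex 2.0 4.0 1.0
   vertex 1.0 3.0 0.5
   vertex 0.5 4.5 4.5
  endloop
 endfacet
 facet normal 0.773 0.301 0.558
  outer loop
   vertex 2.0 2.5 3.5
   vertex 4.0 2.0 1.0
   vertex 0.5 4.5 4.5
  endloop
 endfacet
 facet normal 0.786 0.068 0.615
  outer loop
   vertex 2.0 2.5 3.5
   vertex 1.0 0.5 5.0
   vertex 4.0 2.0 1.0
  endloop
 endfacet
 facet normal 0.696 0.174 0.696
  outer loop
   vertex 2.0 2.5 3.5
   vertex 0.5 4.5 4.5
   vertex 1.0 0.5 5.0
  endloop
 endfacet
 facet normal -0.913 -0.365 -0.183
  outer loop
   vertex 0.5 1.0 4.0
   vertex 0.5 1.5 3.0
   vertex 1.5 0.0 1.0
  endloop
 endfacet
 facet normal -0.707 -0.707 0.000
  outer loop
   vertex 0.5 1.0 4.0
   vertex 1.5 0.0 1.0
   vertex 1.0 0.5 5.0
  endloop
 endfacet
 facet normal -1.000 0.000 0.000
  outer loop
   vertex 0.5 1.0 4.0
   vertex 0.5 4.5 4.5
   vertex 0.5 1.5 3.0
  endloop
 endfacet
 facet normal -0.905 -0.060 0.422
  outer loop
   vertex 0.5 1.0 4.0
   vertex 1.0 0.5 5.0
   vertex 0.5 4.5 4.5
  endloop
 endfacet
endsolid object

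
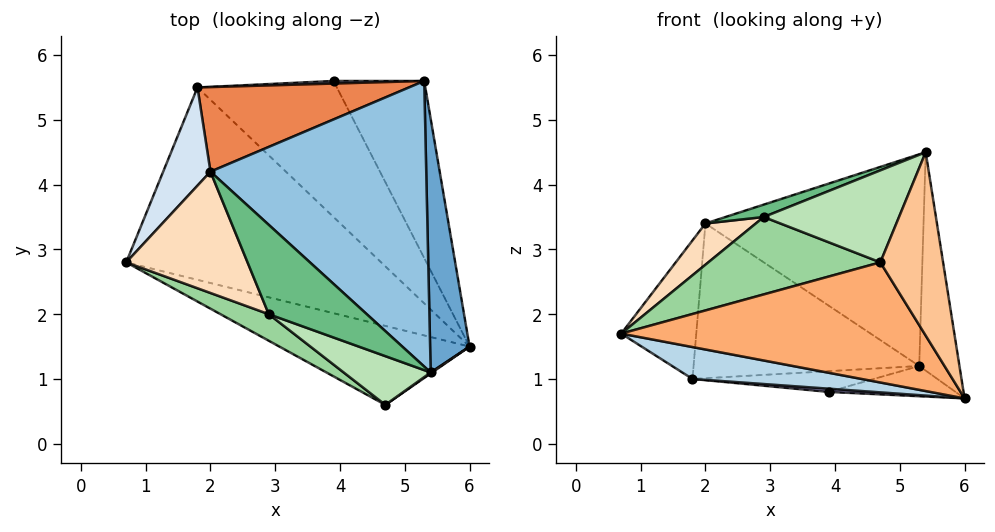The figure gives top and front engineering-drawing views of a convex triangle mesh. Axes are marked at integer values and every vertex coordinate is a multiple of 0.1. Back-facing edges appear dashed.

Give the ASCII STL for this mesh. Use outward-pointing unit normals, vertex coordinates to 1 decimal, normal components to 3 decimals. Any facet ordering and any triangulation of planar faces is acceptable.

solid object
 facet normal 0.975 0.146 0.169
  outer loop
   vertex 5.4 1.1 4.5
   vertex 6.0 1.5 0.7
   vertex 5.3 5.6 1.2
  endloop
 endfacet
 facet normal 0.272 0.573 0.773
  outer loop
   vertex 2.0 4.2 3.4
   vertex 5.4 1.1 4.5
   vertex 5.3 5.6 1.2
  endloop
 endfacet
 facet normal -0.221 -0.160 -0.962
  outer loop
   vertex 1.8 5.5 1.0
   vertex 6.0 1.5 0.7
   vertex 0.7 2.8 1.7
  endloop
 endfacet
 facet normal -0.853 0.426 0.302
  outer loop
   vertex 1.8 5.5 1.0
   vertex 0.7 2.8 1.7
   vertex 2.0 4.2 3.4
  endloop
 endfacet
 facet normal -0.052 0.876 0.479
  outer loop
   vertex 1.8 5.5 1.0
   vertex 2.0 4.2 3.4
   vertex 5.3 5.6 1.2
  endloop
 endfacet
 facet normal -0.295 -0.799 -0.525
  outer loop
   vertex 4.7 0.6 2.8
   vertex 0.7 2.8 1.7
   vertex 6.0 1.5 0.7
  endloop
 endfacet
 facet normal 0.574 -0.819 0.004
  outer loop
   vertex 4.7 0.6 2.8
   vertex 6.0 1.5 0.7
   vertex 5.4 1.1 4.5
  endloop
 endfacet
 facet normal -0.666 -0.240 0.707
  outer loop
   vertex 2.9 2.0 3.5
   vertex 2.0 4.2 3.4
   vertex 0.7 2.8 1.7
  endloop
 endfacet
 facet normal -0.407 -0.125 0.905
  outer loop
   vertex 2.9 2.0 3.5
   vertex 5.4 1.1 4.5
   vertex 2.0 4.2 3.4
  endloop
 endfacet
 facet normal -0.520 -0.808 0.277
  outer loop
   vertex 2.9 2.0 3.5
   vertex 0.7 2.8 1.7
   vertex 4.7 0.6 2.8
  endloop
 endfacet
 facet normal -0.451 -0.789 0.418
  outer loop
   vertex 2.9 2.0 3.5
   vertex 4.7 0.6 2.8
   vertex 5.4 1.1 4.5
  endloop
 endfacet
 facet normal 0.271 0.162 -0.949
  outer loop
   vertex 3.9 5.6 0.8
   vertex 5.3 5.6 1.2
   vertex 6.0 1.5 0.7
  endloop
 endfacet
 facet normal -0.094 -0.024 -0.995
  outer loop
   vertex 3.9 5.6 0.8
   vertex 6.0 1.5 0.7
   vertex 1.8 5.5 1.0
  endloop
 endfacet
 facet normal -0.035 0.992 0.124
  outer loop
   vertex 3.9 5.6 0.8
   vertex 1.8 5.5 1.0
   vertex 5.3 5.6 1.2
  endloop
 endfacet
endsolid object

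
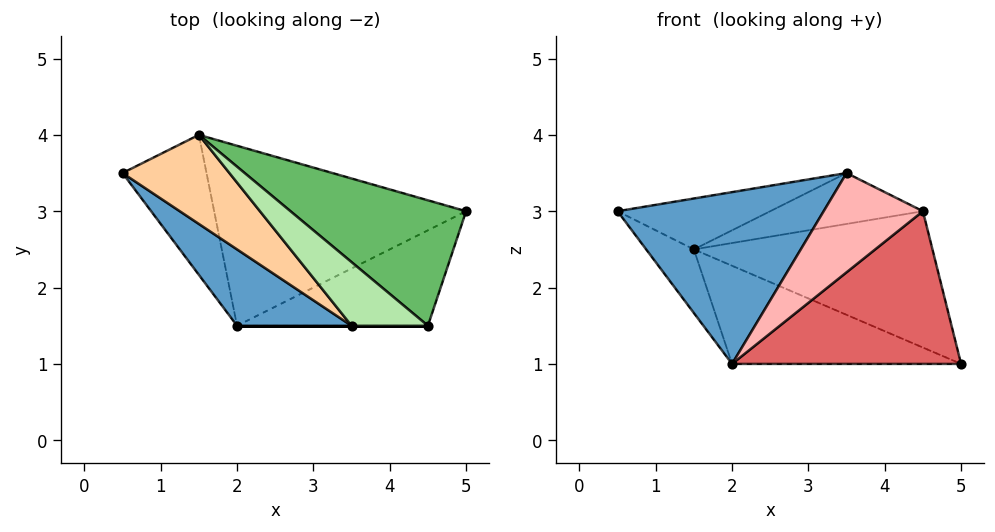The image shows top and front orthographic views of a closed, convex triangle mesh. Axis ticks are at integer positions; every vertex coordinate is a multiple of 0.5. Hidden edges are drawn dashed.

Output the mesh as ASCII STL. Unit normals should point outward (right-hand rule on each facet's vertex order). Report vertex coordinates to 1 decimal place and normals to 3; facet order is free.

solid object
 facet normal -0.561 -0.757 0.336
  outer loop
   vertex 3.5 1.5 3.5
   vertex 0.5 3.5 3.0
   vertex 2.0 1.5 1.0
  endloop
 endfacet
 facet normal -0.552 0.345 -0.759
  outer loop
   vertex 1.5 4.0 2.5
   vertex 2.0 1.5 1.0
   vertex 0.5 3.5 3.0
  endloop
 endfacet
 facet normal -0.233 0.466 -0.854
  outer loop
   vertex 1.5 4.0 2.5
   vertex 5.0 3.0 1.0
   vertex 2.0 1.5 1.0
  endloop
 endfacet
 facet normal 0.183 0.488 0.854
  outer loop
   vertex 1.5 4.0 2.5
   vertex 0.5 3.5 3.0
   vertex 3.5 1.5 3.5
  endloop
 endfacet
 facet normal 0.448 0.658 0.605
  outer loop
   vertex 4.5 1.5 3.0
   vertex 5.0 3.0 1.0
   vertex 1.5 4.0 2.5
  endloop
 endfacet
 facet normal 0.364 0.582 0.727
  outer loop
   vertex 4.5 1.5 3.0
   vertex 1.5 4.0 2.5
   vertex 3.5 1.5 3.5
  endloop
 endfacet
 facet normal 0.390 -0.781 -0.488
  outer loop
   vertex 4.5 1.5 3.0
   vertex 2.0 1.5 1.0
   vertex 5.0 3.0 1.0
  endloop
 endfacet
 facet normal 0.000 -1.000 0.000
  outer loop
   vertex 4.5 1.5 3.0
   vertex 3.5 1.5 3.5
   vertex 2.0 1.5 1.0
  endloop
 endfacet
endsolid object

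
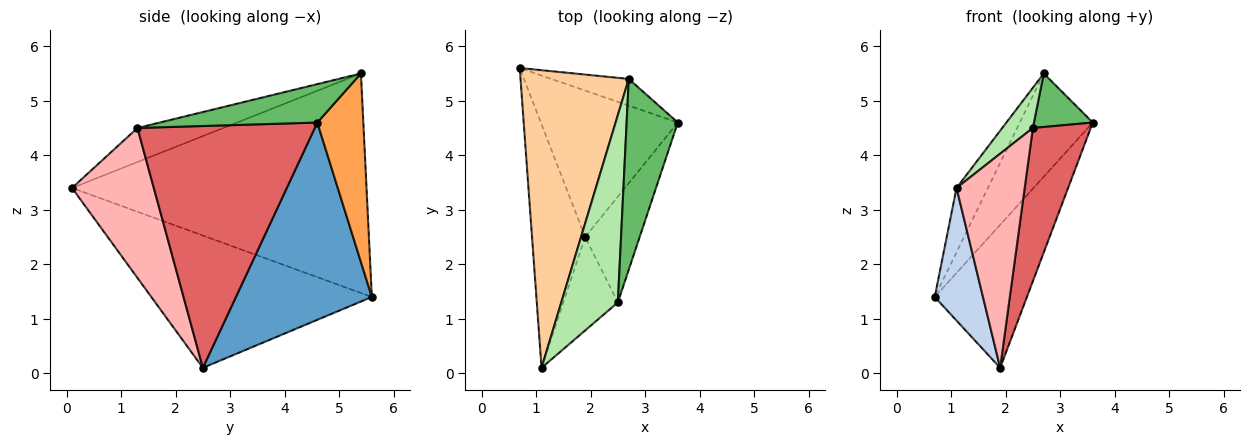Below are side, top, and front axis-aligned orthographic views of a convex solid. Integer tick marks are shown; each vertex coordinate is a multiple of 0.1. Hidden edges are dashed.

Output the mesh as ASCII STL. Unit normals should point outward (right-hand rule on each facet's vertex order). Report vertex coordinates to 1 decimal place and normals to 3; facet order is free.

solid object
 facet normal 0.718 0.487 -0.498
  outer loop
   vertex 1.9 2.5 0.1
   vertex 0.7 5.6 1.4
   vertex 3.6 4.6 4.6
  endloop
 endfacet
 facet normal -0.909 -0.199 -0.365
  outer loop
   vertex 1.9 2.5 0.1
   vertex 1.1 0.1 3.4
   vertex 0.7 5.6 1.4
  endloop
 endfacet
 facet normal 0.521 0.826 -0.214
  outer loop
   vertex 2.7 5.4 5.5
   vertex 3.6 4.6 4.6
   vertex 0.7 5.6 1.4
  endloop
 endfacet
 facet normal -0.893 0.095 0.440
  outer loop
   vertex 2.7 5.4 5.5
   vertex 0.7 5.6 1.4
   vertex 1.1 0.1 3.4
  endloop
 endfacet
 facet normal 0.586 -0.219 0.780
  outer loop
   vertex 2.5 1.3 4.5
   vertex 3.6 4.6 4.6
   vertex 2.7 5.4 5.5
  endloop
 endfacet
 facet normal -0.507 -0.181 0.843
  outer loop
   vertex 2.5 1.3 4.5
   vertex 2.7 5.4 5.5
   vertex 1.1 0.1 3.4
  endloop
 endfacet
 facet normal 0.930 -0.303 -0.210
  outer loop
   vertex 2.5 1.3 4.5
   vertex 1.9 2.5 0.1
   vertex 3.6 4.6 4.6
  endloop
 endfacet
 facet normal 0.740 -0.617 -0.269
  outer loop
   vertex 2.5 1.3 4.5
   vertex 1.1 0.1 3.4
   vertex 1.9 2.5 0.1
  endloop
 endfacet
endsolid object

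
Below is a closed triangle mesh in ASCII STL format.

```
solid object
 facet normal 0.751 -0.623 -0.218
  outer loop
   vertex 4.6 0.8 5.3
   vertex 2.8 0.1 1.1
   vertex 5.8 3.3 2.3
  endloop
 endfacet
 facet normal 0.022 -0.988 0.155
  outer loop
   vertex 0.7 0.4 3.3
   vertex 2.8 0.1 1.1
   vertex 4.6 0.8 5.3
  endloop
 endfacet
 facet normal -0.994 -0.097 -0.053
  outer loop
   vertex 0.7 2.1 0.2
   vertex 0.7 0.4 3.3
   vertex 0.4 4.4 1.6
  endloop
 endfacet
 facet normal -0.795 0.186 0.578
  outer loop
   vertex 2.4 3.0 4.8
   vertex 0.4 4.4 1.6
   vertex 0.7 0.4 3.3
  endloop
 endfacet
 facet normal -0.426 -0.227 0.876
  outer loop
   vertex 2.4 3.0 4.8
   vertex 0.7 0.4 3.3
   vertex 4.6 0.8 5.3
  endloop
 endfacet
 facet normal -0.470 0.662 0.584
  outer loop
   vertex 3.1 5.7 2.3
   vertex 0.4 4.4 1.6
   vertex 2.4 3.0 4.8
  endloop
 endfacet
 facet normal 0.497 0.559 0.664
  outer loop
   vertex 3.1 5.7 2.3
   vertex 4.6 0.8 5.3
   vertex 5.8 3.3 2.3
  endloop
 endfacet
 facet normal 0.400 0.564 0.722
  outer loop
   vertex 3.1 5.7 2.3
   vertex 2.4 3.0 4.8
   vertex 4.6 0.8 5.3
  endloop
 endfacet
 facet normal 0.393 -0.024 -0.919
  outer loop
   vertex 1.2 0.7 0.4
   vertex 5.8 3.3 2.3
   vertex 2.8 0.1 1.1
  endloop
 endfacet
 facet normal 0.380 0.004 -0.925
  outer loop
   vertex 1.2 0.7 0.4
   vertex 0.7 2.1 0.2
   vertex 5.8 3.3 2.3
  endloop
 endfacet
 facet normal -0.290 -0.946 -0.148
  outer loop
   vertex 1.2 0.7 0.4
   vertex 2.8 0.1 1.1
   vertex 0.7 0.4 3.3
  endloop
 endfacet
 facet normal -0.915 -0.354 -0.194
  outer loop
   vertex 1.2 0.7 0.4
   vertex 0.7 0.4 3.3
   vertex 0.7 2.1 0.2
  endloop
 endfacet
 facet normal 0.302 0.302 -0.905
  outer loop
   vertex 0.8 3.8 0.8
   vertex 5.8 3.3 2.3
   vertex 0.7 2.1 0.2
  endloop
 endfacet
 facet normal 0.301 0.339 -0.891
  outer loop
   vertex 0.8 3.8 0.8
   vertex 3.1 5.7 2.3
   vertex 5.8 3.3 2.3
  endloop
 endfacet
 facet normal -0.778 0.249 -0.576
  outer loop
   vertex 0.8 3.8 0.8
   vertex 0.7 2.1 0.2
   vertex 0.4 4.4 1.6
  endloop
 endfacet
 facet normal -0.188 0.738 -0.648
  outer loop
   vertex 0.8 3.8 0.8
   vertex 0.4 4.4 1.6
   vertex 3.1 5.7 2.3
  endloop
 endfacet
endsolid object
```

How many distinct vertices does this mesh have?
10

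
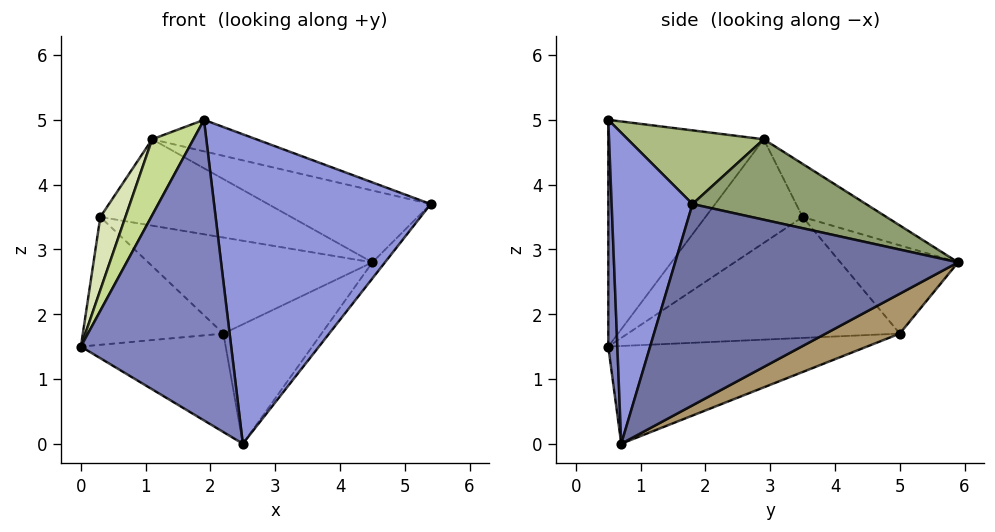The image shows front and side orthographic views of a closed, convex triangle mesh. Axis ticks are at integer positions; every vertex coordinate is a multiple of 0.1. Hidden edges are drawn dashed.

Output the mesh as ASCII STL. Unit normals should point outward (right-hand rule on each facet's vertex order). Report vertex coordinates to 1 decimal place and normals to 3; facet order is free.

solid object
 facet normal 0.782 0.035 -0.623
  outer loop
   vertex 2.5 0.7 0.0
   vertex 4.5 5.9 2.8
   vertex 5.4 1.8 3.7
  endloop
 endfacet
 facet normal 0.060 -0.998 -0.033
  outer loop
   vertex 2.5 0.7 0.0
   vertex 1.9 0.5 5.0
   vertex 0.0 0.5 1.5
  endloop
 endfacet
 facet normal 0.350 -0.937 0.004
  outer loop
   vertex 2.5 0.7 0.0
   vertex 5.4 1.8 3.7
   vertex 1.9 0.5 5.0
  endloop
 endfacet
 facet normal -0.325 0.741 0.587
  outer loop
   vertex 1.1 2.9 4.7
   vertex 4.5 5.9 2.8
   vertex 0.3 3.5 3.5
  endloop
 endfacet
 facet normal 0.282 0.264 0.922
  outer loop
   vertex 1.1 2.9 4.7
   vertex 5.4 1.8 3.7
   vertex 4.5 5.9 2.8
  endloop
 endfacet
 facet normal 0.272 0.208 0.940
  outer loop
   vertex 1.1 2.9 4.7
   vertex 1.9 0.5 5.0
   vertex 5.4 1.8 3.7
  endloop
 endfacet
 facet normal -0.856 -0.227 0.465
  outer loop
   vertex 1.1 2.9 4.7
   vertex 0.0 0.5 1.5
   vertex 1.9 0.5 5.0
  endloop
 endfacet
 facet normal -0.859 -0.222 0.462
  outer loop
   vertex 1.1 2.9 4.7
   vertex 0.3 3.5 3.5
   vertex 0.0 0.5 1.5
  endloop
 endfacet
 facet normal 0.279 0.370 -0.886
  outer loop
   vertex 2.2 5.0 1.7
   vertex 4.5 5.9 2.8
   vertex 2.5 0.7 0.0
  endloop
 endfacet
 facet normal -0.451 0.860 0.240
  outer loop
   vertex 2.2 5.0 1.7
   vertex 0.3 3.5 3.5
   vertex 4.5 5.9 2.8
  endloop
 endfacet
 facet normal -0.510 0.285 -0.812
  outer loop
   vertex 2.2 5.0 1.7
   vertex 2.5 0.7 0.0
   vertex 0.0 0.5 1.5
  endloop
 endfacet
 facet normal -0.777 0.401 -0.485
  outer loop
   vertex 2.2 5.0 1.7
   vertex 0.0 0.5 1.5
   vertex 0.3 3.5 3.5
  endloop
 endfacet
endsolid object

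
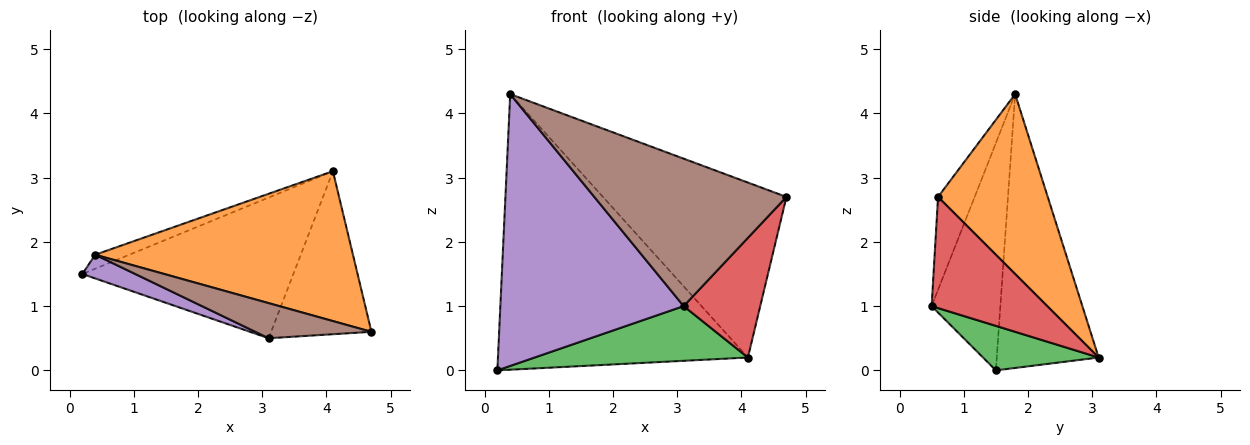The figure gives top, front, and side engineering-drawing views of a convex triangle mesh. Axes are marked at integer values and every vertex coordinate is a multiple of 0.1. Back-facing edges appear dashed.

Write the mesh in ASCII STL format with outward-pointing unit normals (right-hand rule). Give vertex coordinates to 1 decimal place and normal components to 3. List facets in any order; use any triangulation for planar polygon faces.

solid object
 facet normal -0.377 0.925 -0.047
  outer loop
   vertex 0.4 1.8 4.3
   vertex 4.1 3.1 0.2
   vertex 0.2 1.5 0.0
  endloop
 endfacet
 facet normal 0.413 0.692 0.592
  outer loop
   vertex 0.4 1.8 4.3
   vertex 4.7 0.6 2.7
   vertex 4.1 3.1 0.2
  endloop
 endfacet
 facet normal 0.193 -0.356 -0.915
  outer loop
   vertex 3.1 0.5 1.0
   vertex 0.2 1.5 0.0
   vertex 4.1 3.1 0.2
  endloop
 endfacet
 facet normal 0.666 -0.441 -0.601
  outer loop
   vertex 3.1 0.5 1.0
   vertex 4.1 3.1 0.2
   vertex 4.7 0.6 2.7
  endloop
 endfacet
 facet normal -0.350 -0.933 0.081
  outer loop
   vertex 3.1 0.5 1.0
   vertex 0.4 1.8 4.3
   vertex 0.2 1.5 0.0
  endloop
 endfacet
 facet normal -0.182 -0.957 0.228
  outer loop
   vertex 3.1 0.5 1.0
   vertex 4.7 0.6 2.7
   vertex 0.4 1.8 4.3
  endloop
 endfacet
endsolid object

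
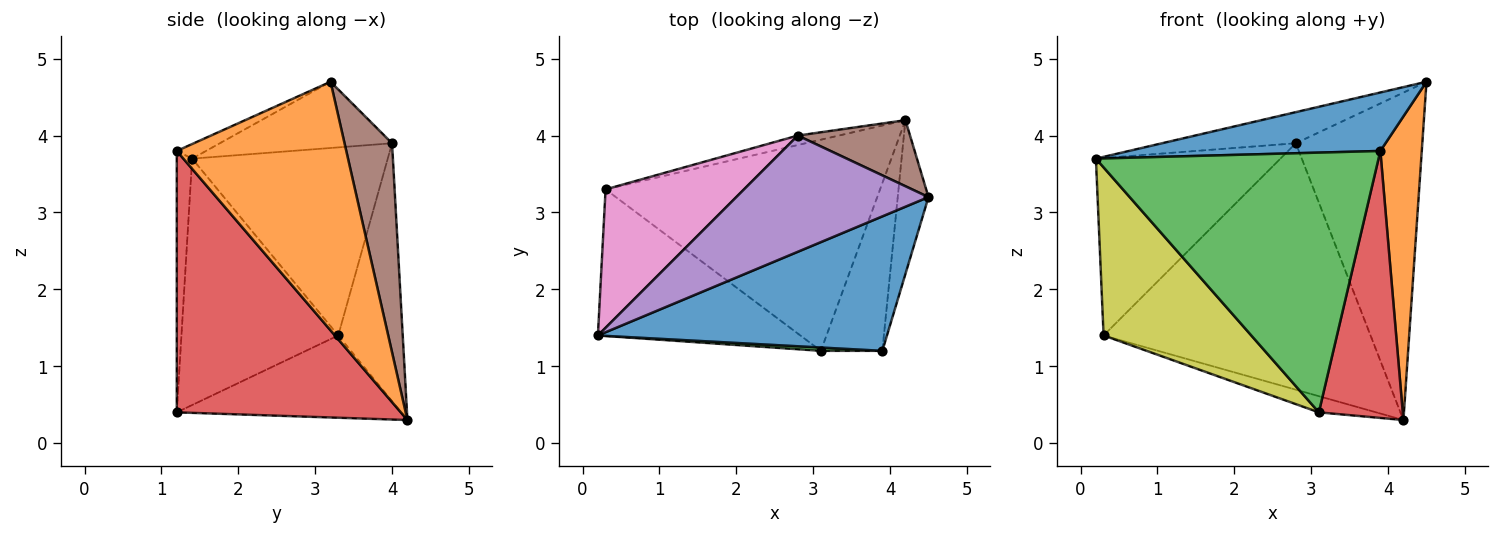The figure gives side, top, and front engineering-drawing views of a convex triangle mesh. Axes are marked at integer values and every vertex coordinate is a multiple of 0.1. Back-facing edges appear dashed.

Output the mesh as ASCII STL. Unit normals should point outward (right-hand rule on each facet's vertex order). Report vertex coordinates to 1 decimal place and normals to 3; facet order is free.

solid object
 facet normal -0.046 -0.398 0.916
  outer loop
   vertex 3.9 1.2 3.8
   vertex 4.5 3.2 4.7
   vertex 0.2 1.4 3.7
  endloop
 endfacet
 facet normal 0.964 -0.236 -0.119
  outer loop
   vertex 4.2 4.2 0.3
   vertex 4.5 3.2 4.7
   vertex 3.9 1.2 3.8
  endloop
 endfacet
 facet normal -0.054 -0.998 0.013
  outer loop
   vertex 3.1 1.2 0.4
   vertex 3.9 1.2 3.8
   vertex 0.2 1.4 3.7
  endloop
 endfacet
 facet normal 0.915 -0.343 -0.215
  outer loop
   vertex 3.1 1.2 0.4
   vertex 4.2 4.2 0.3
   vertex 3.9 1.2 3.8
  endloop
 endfacet
 facet normal -0.316 0.245 0.917
  outer loop
   vertex 2.8 4.0 3.9
   vertex 0.2 1.4 3.7
   vertex 4.5 3.2 4.7
  endloop
 endfacet
 facet normal 0.346 0.920 0.185
  outer loop
   vertex 2.8 4.0 3.9
   vertex 4.5 3.2 4.7
   vertex 4.2 4.2 0.3
  endloop
 endfacet
 facet normal -0.641 0.605 0.472
  outer loop
   vertex 0.3 3.3 1.4
   vertex 0.2 1.4 3.7
   vertex 2.8 4.0 3.9
  endloop
 endfacet
 facet normal -0.235 0.971 -0.037
  outer loop
   vertex 0.3 3.3 1.4
   vertex 2.8 4.0 3.9
   vertex 4.2 4.2 0.3
  endloop
 endfacet
 facet normal -0.625 -0.588 -0.513
  outer loop
   vertex 0.3 3.3 1.4
   vertex 3.1 1.2 0.4
   vertex 0.2 1.4 3.7
  endloop
 endfacet
 facet normal -0.286 0.073 -0.955
  outer loop
   vertex 0.3 3.3 1.4
   vertex 4.2 4.2 0.3
   vertex 3.1 1.2 0.4
  endloop
 endfacet
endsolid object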